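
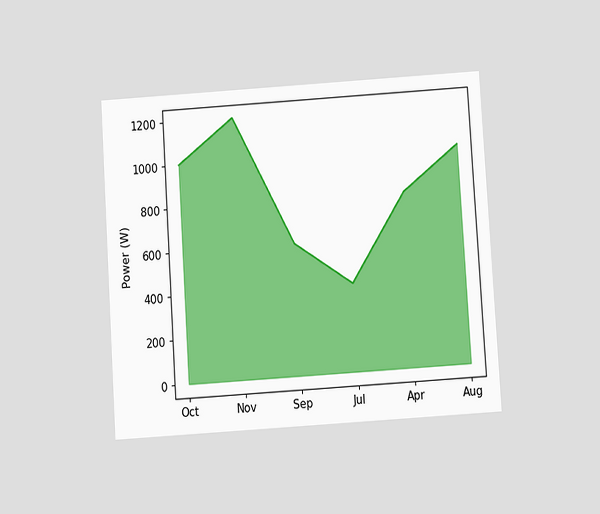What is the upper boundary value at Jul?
400W

The chart is tilted about 4° counter-clockwise and viewed slightly from below. At Jul the upper boundary is at 400W.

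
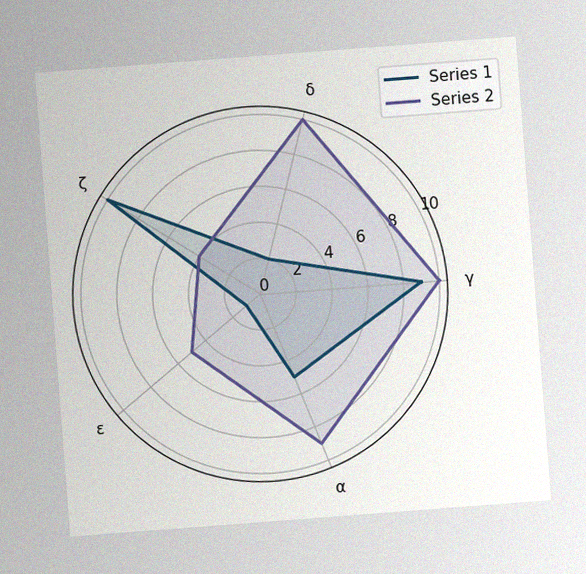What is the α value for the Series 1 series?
5

The chart is tilted about 4° counter-clockwise, with some photo noise. On the α axis, Series 1 reaches 5.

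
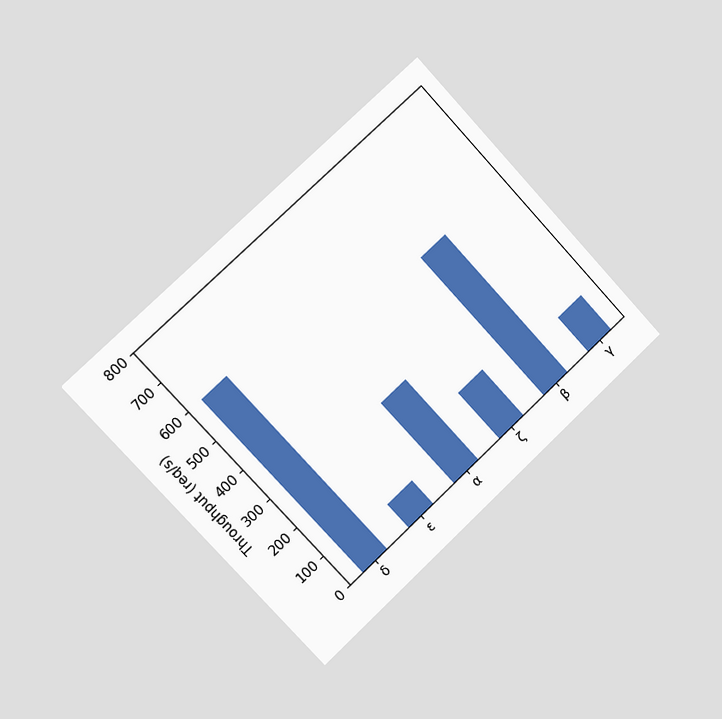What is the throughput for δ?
600req/s

The chart is tilted about 43° counter-clockwise and viewed slightly from the left. Reading along the chart's y-axis, the δ bar reaches 600req/s.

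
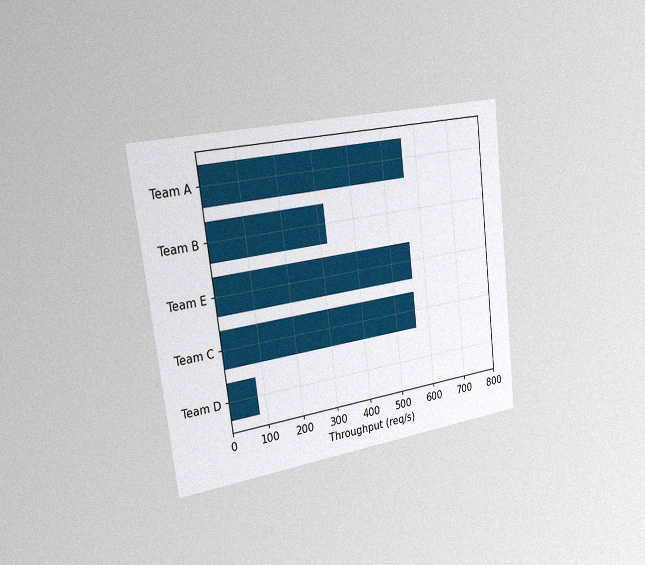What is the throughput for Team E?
560req/s

The chart is tilted about 7° counter-clockwise and viewed slightly from the left, with some photo noise. Reading along the chart's x-axis, the Team E bar reaches 560req/s.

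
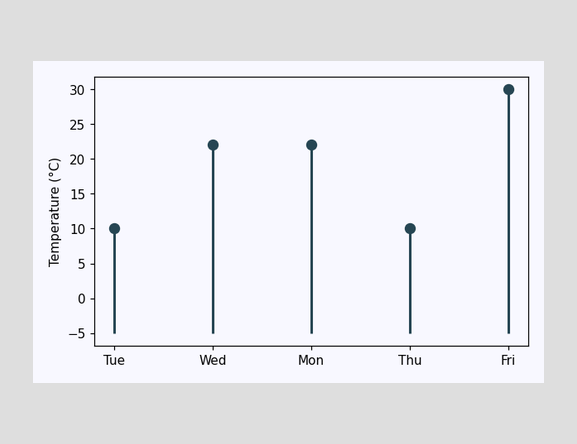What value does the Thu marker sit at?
10°C

The Thu marker sits at 10°C.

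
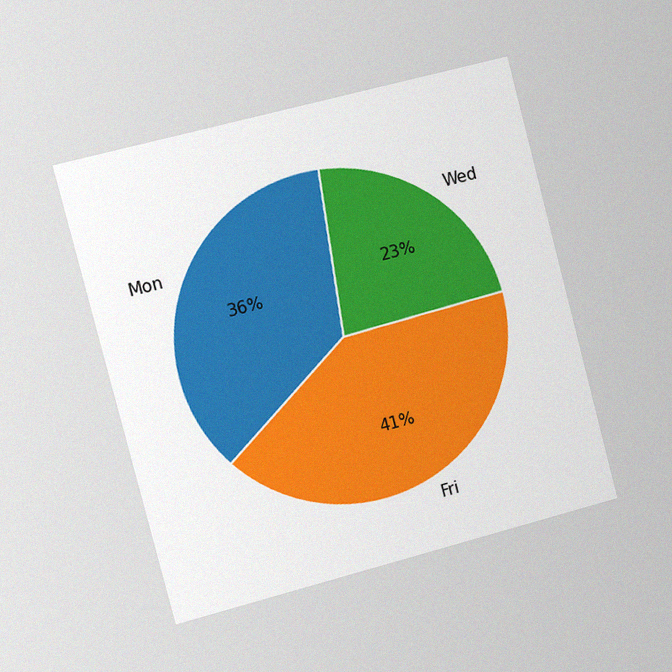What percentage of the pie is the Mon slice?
36%

The chart is tilted about 15° counter-clockwise and viewed slightly from the left, with some photo noise. The Mon slice takes up 36% of the pie.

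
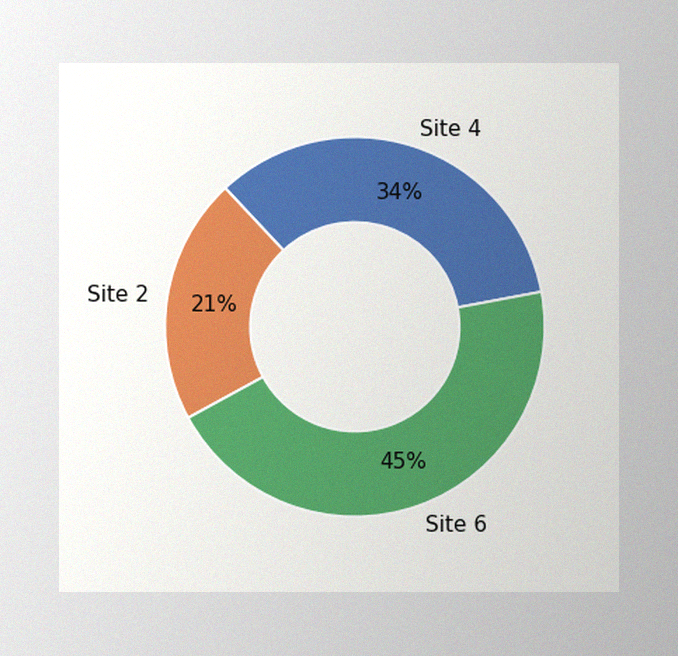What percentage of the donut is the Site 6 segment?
The image has some photo noise and uneven lighting. The Site 6 segment takes up 45% of the ring.

45%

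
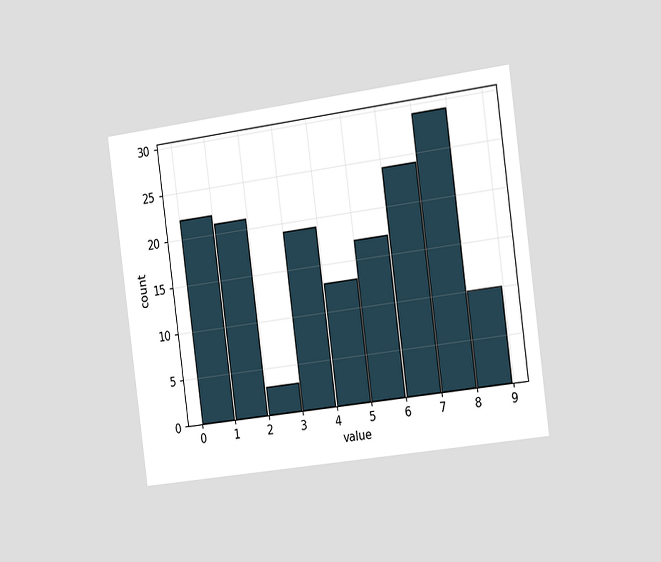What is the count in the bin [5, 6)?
17

The chart is tilted about 8° counter-clockwise and viewed slightly from the right. The [5, 6) bin has height 17.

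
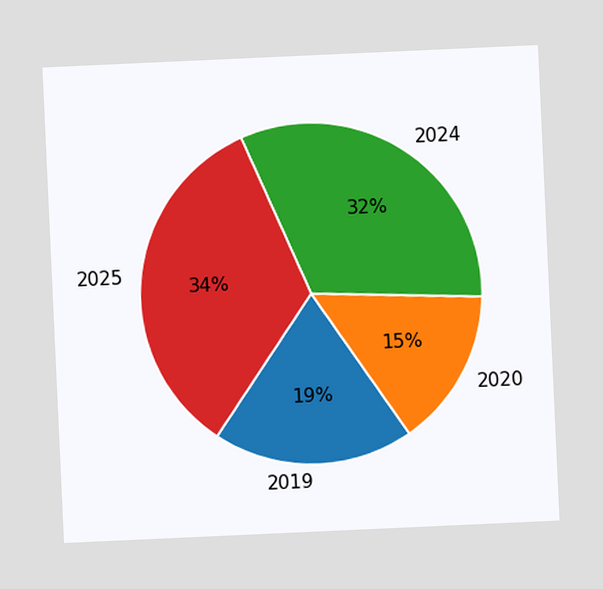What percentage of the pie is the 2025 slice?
34%

The chart is tilted about 3° counter-clockwise. The 2025 slice takes up 34% of the pie.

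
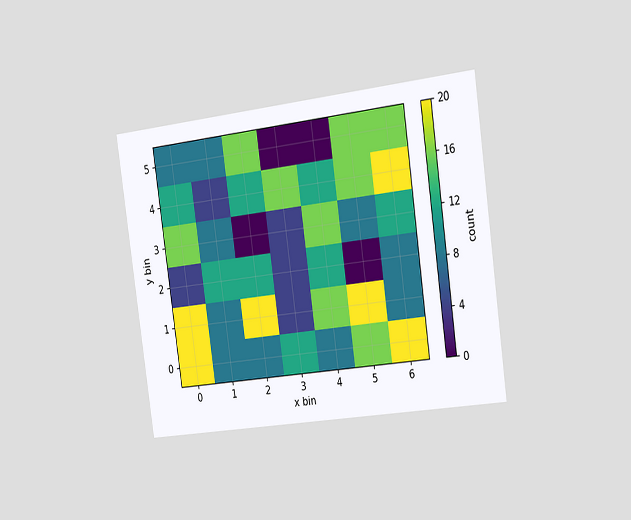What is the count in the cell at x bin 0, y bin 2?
4

The chart is tilted about 8° counter-clockwise and viewed slightly from the right. Matching the cell (0, 2) against the colorbar gives 4.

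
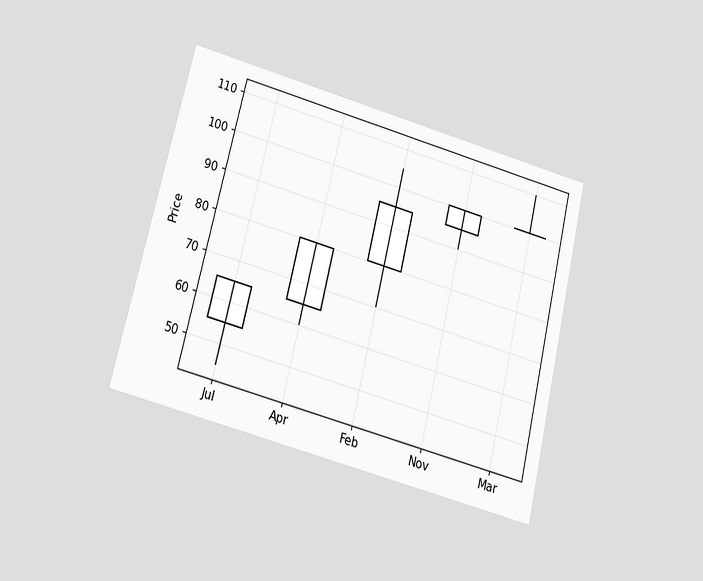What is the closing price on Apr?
80

The chart is tilted about 14° clockwise and viewed slightly from below. The Apr candle closes at 80.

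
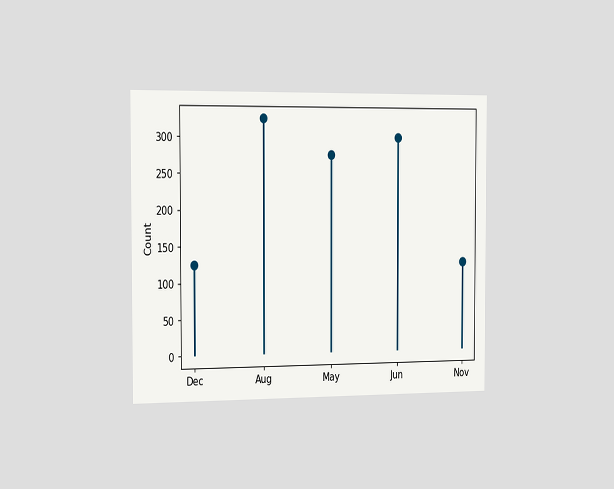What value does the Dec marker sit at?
The chart is viewed slightly from the left. The Dec marker sits at 125.

125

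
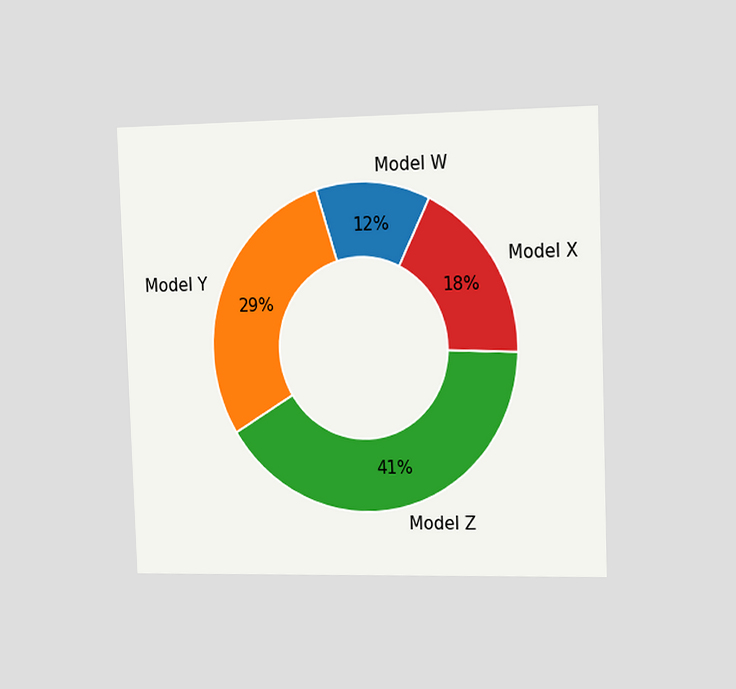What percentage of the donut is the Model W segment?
12%

The chart is tilted about 2° counter-clockwise and viewed slightly from the right. The Model W segment takes up 12% of the ring.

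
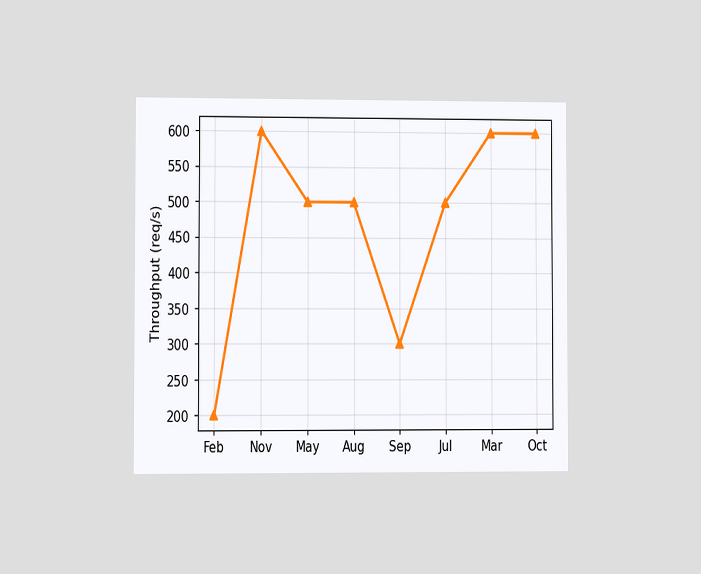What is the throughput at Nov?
The chart is viewed at a slight angle. At Nov, the line is at 600req/s.

600req/s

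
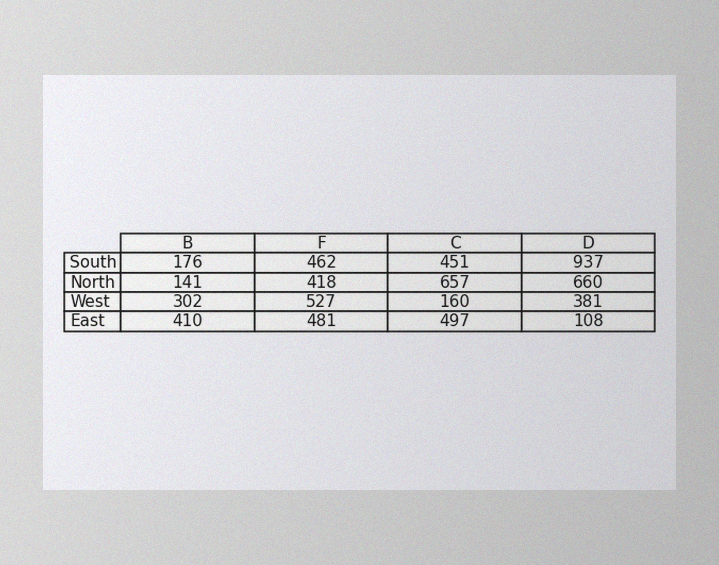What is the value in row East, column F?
481

The image has some photo noise and uneven lighting. The (East, F) cell reads 481.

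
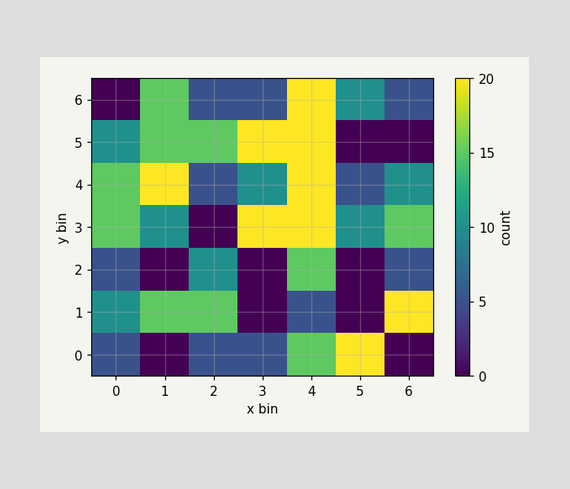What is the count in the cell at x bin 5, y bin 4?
Matching the cell (5, 4) against the colorbar gives 5.

5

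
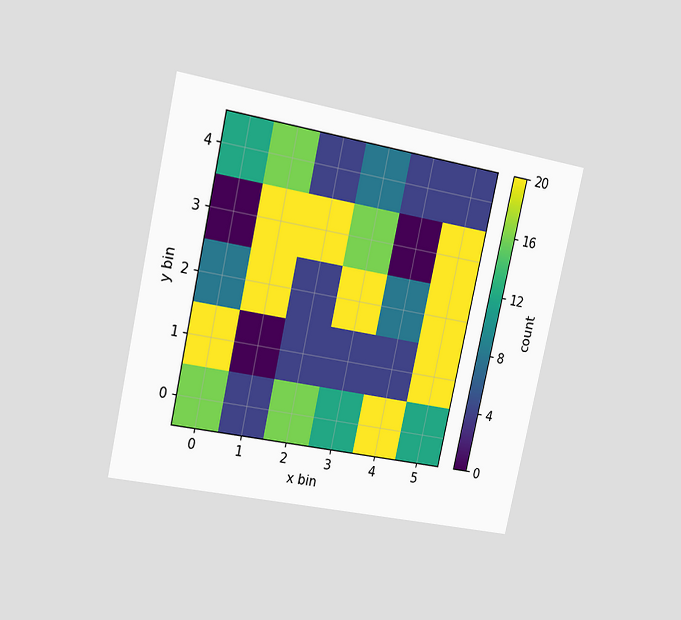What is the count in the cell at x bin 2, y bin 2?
4

The chart is tilted about 12° clockwise and viewed slightly from the left. Matching the cell (2, 2) against the colorbar gives 4.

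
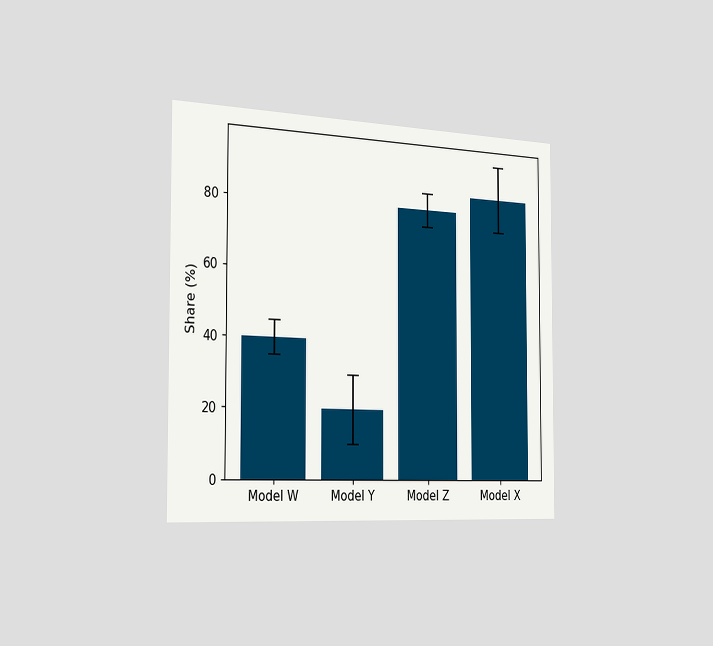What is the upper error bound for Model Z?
The chart is viewed slightly from the left. The Model Z bar's upper whisker reaches 85%.

85%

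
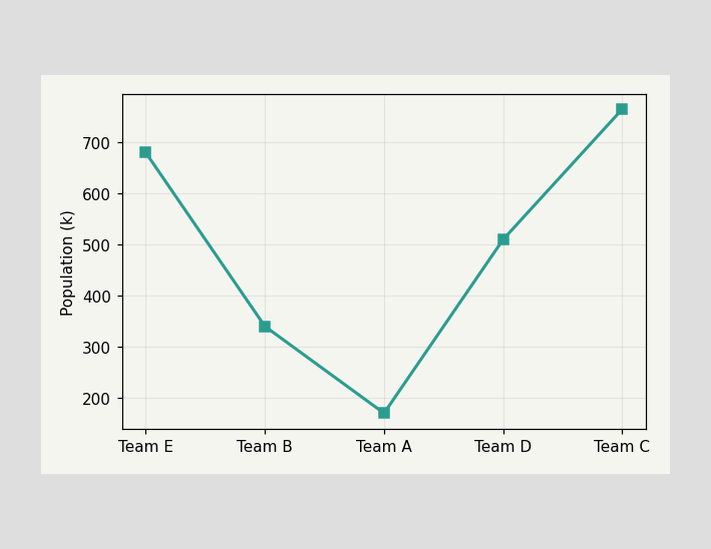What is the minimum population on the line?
The lowest point is at Team A, and reading across to the y-axis gives 170k.

170k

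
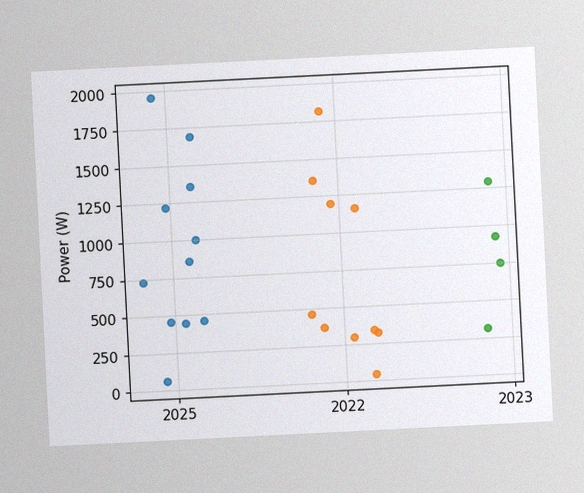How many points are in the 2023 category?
The chart is tilted about 3° counter-clockwise, with some photo noise. Counting the markers in the 2023 column gives 4.

4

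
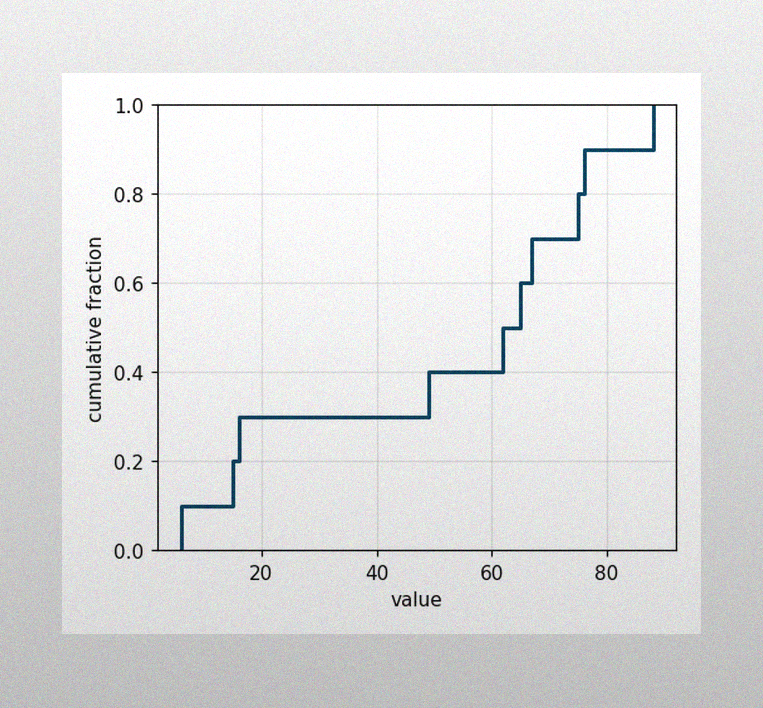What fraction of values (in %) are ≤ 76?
The image has some photo noise and uneven lighting. At x=76 the ECDF step is at 90%.

90%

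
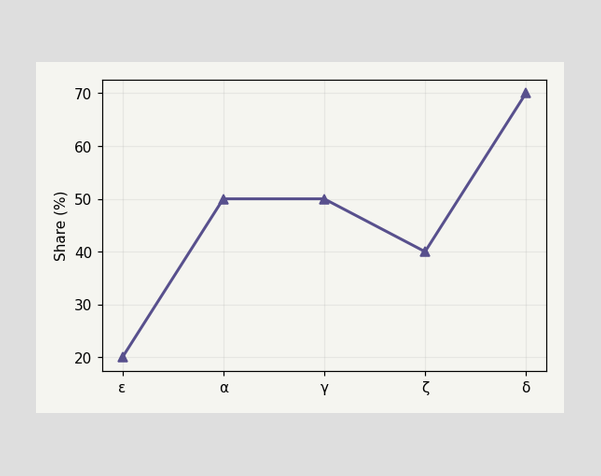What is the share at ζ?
40%

At ζ, the line is at 40%.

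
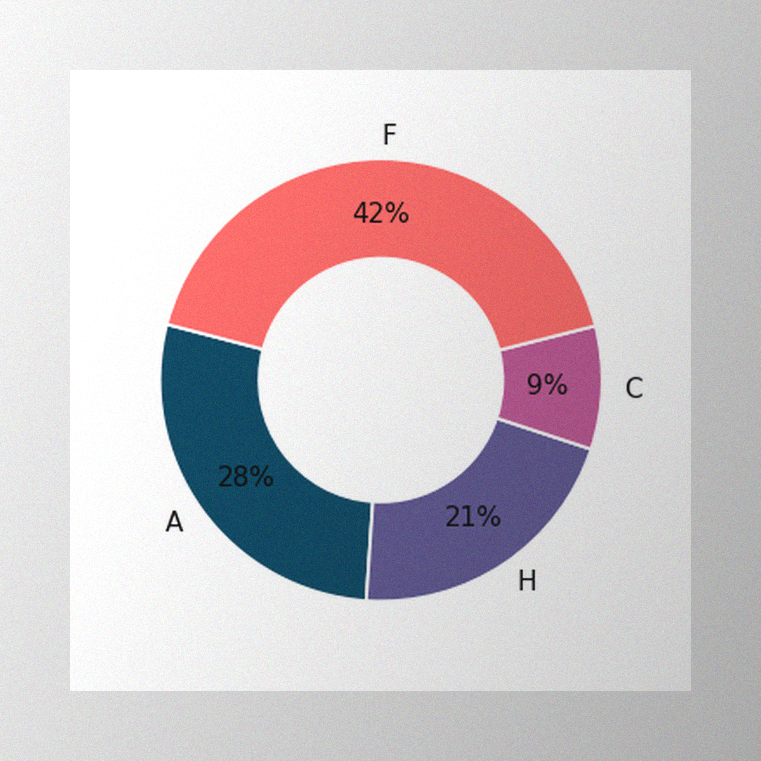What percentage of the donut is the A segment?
The image has some photo noise and uneven lighting. The A segment takes up 28% of the ring.

28%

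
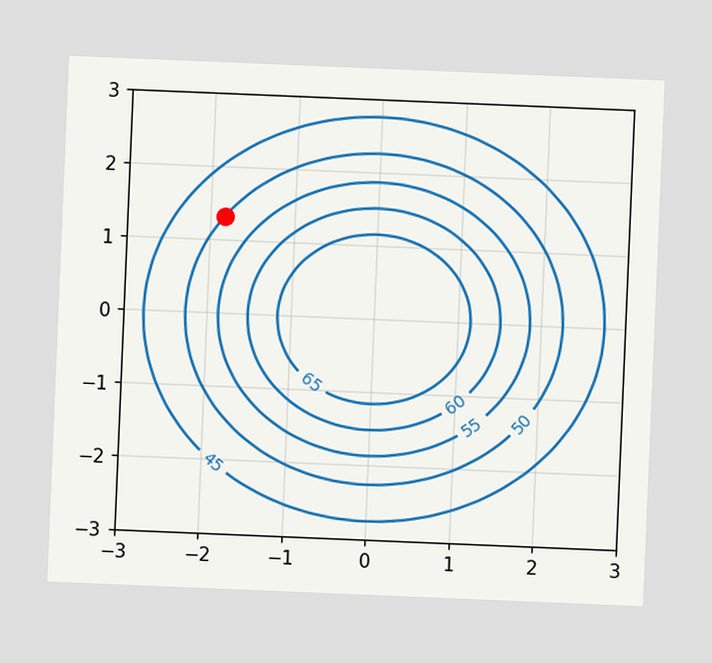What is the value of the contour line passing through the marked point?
50

The chart is tilted about 2° clockwise. The marked point sits on the contour labelled 50.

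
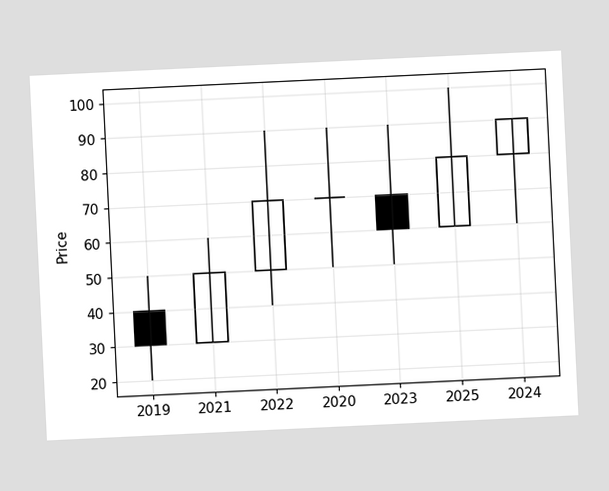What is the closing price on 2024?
The chart is tilted about 3° counter-clockwise. The 2024 candle closes at 90.

90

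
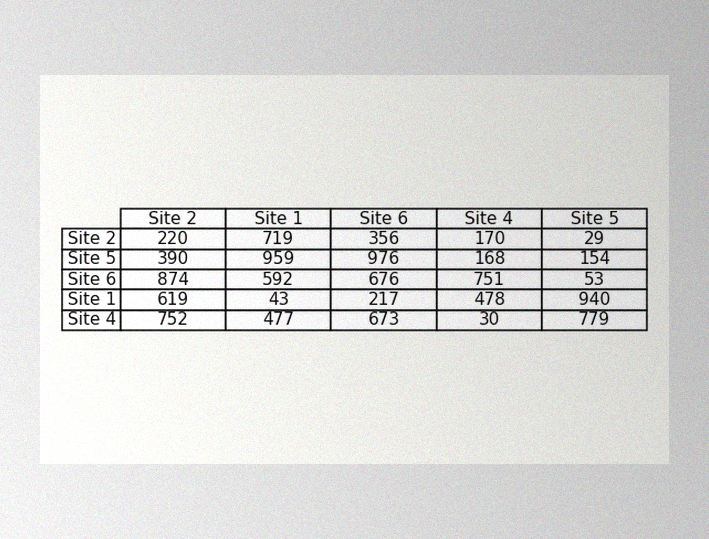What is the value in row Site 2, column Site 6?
The image has some photo noise and uneven lighting. The (Site 2, Site 6) cell reads 356.

356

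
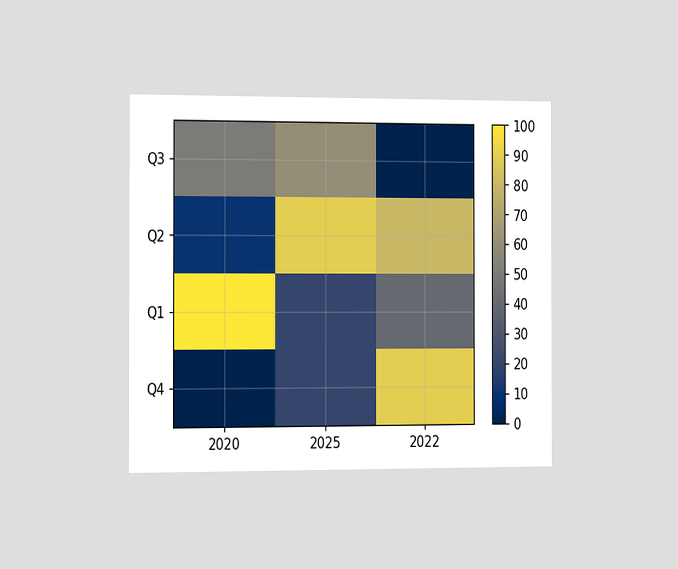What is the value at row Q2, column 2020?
10

The chart is viewed slightly from the left. Matching cell (Q2, 2020) against the colorbar gives 10.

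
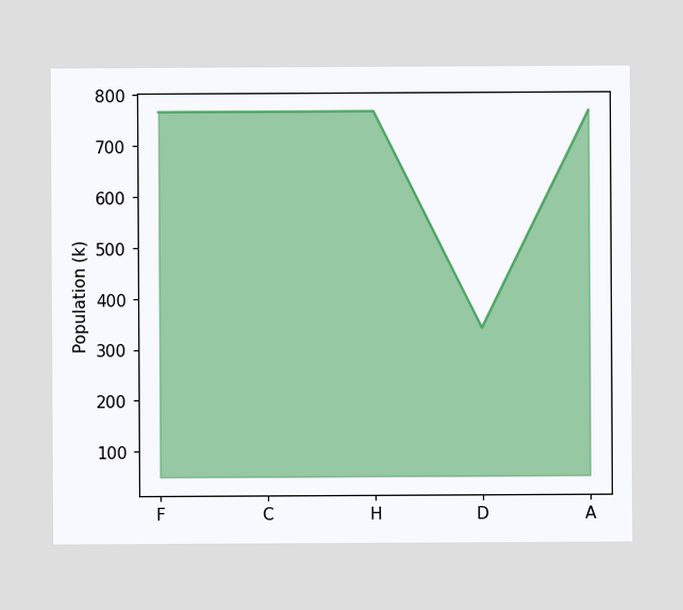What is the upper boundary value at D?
At D the upper boundary is at 340k.

340k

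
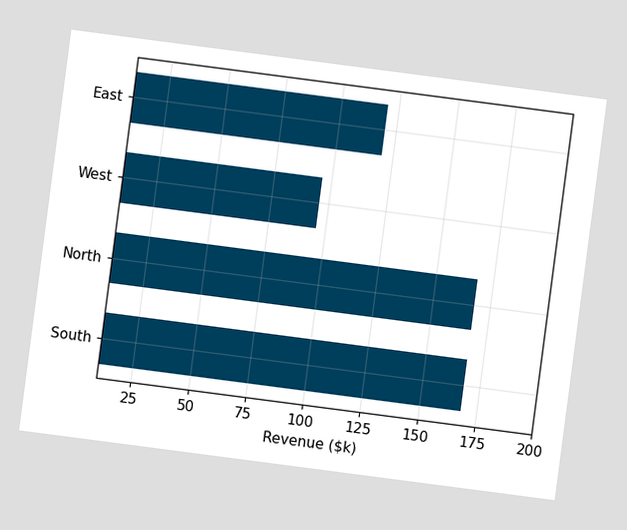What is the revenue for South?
The chart is tilted about 7° clockwise. Reading along the chart's x-axis, the South bar reaches $168k.

$168k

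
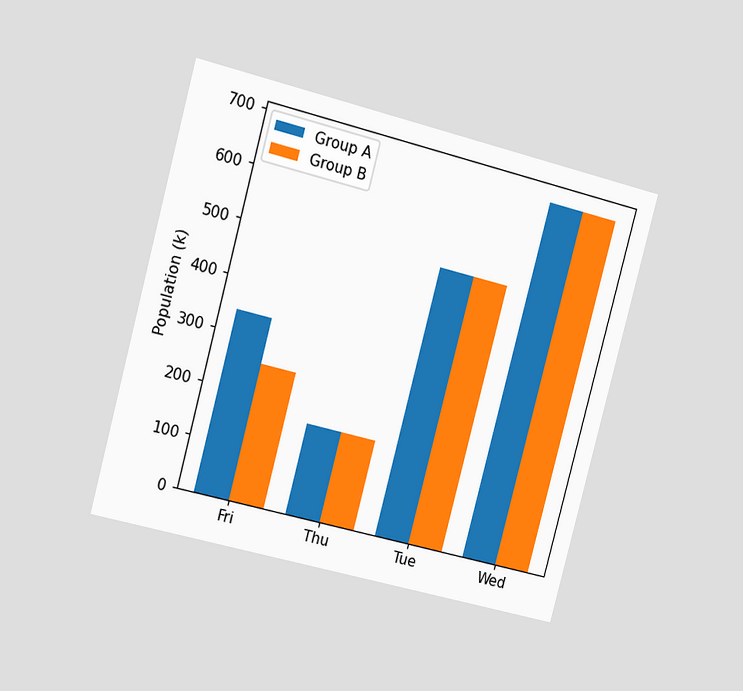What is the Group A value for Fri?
The chart is tilted about 15° clockwise and viewed slightly from the left. The Group A bar at Fri reaches 340k on the y-axis.

340k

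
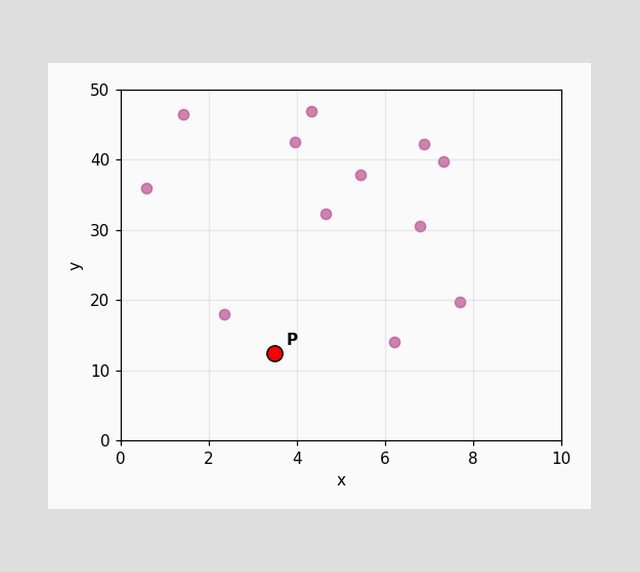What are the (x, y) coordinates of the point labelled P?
Following the gridlines from P to each axis, P sits at (3.5, 12.5).

(3.5, 12.5)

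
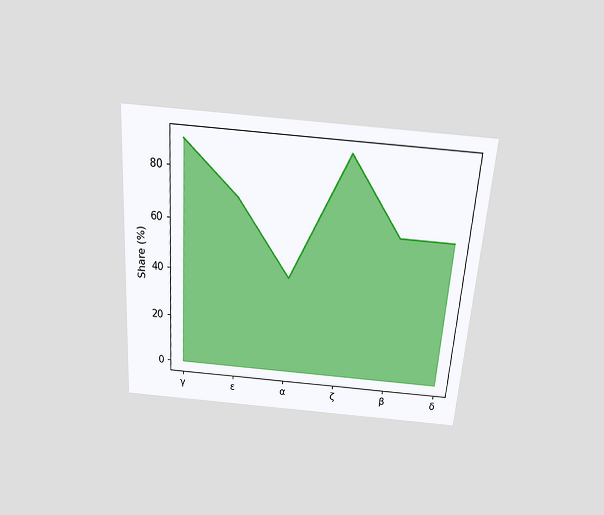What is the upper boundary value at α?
The chart is tilted about 4° clockwise and viewed slightly from above. At α the upper boundary is at 40%.

40%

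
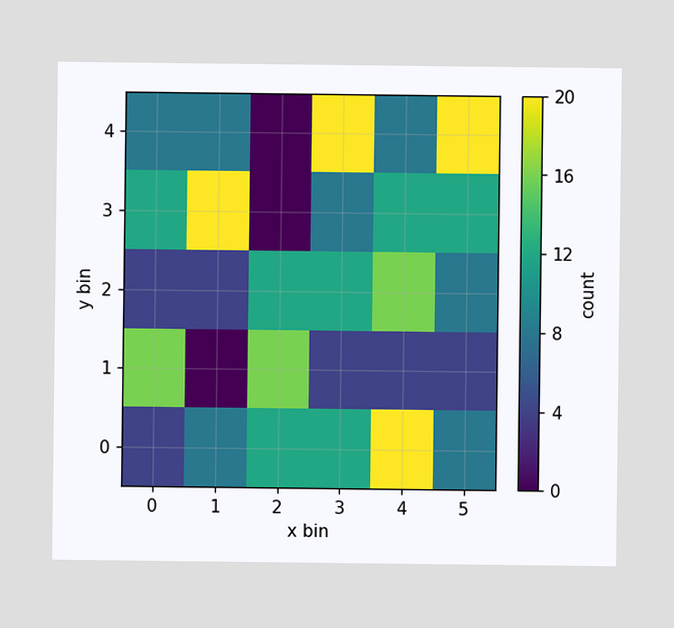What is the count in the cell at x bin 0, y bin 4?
8

Matching the cell (0, 4) against the colorbar gives 8.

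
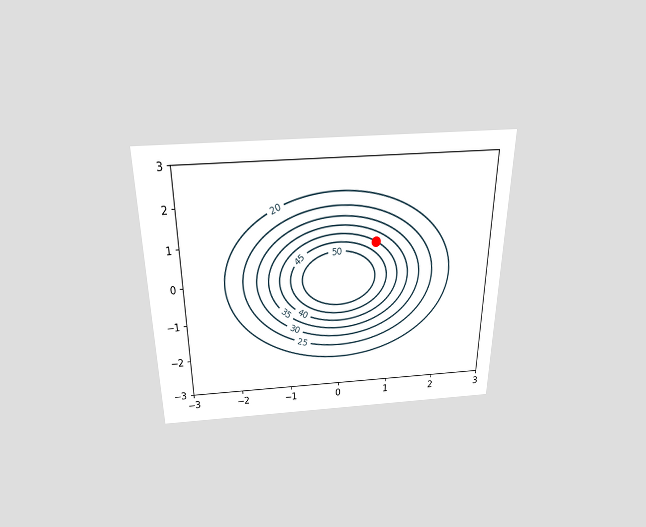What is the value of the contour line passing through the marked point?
The chart is viewed slightly from above. The marked point sits on the contour labelled 40.

40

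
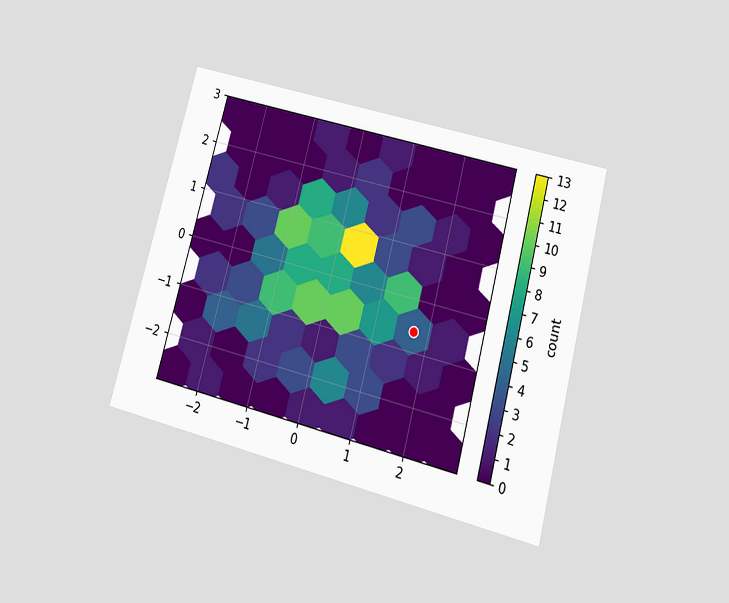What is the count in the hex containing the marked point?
4

The chart is tilted about 15° clockwise and viewed slightly from below. The marked hex reads 4 on the colorbar.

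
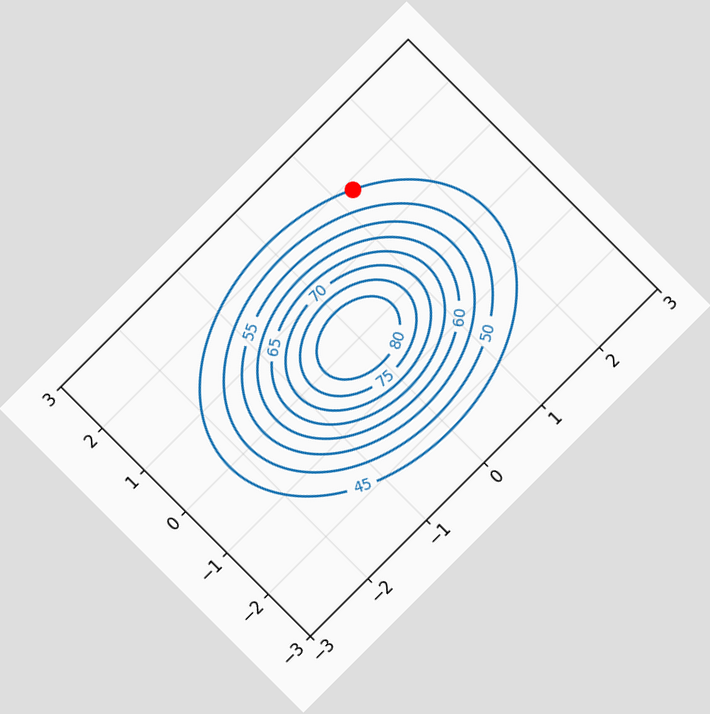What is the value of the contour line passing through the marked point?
The chart is tilted about 45° counter-clockwise. The marked point sits on the contour labelled 45.

45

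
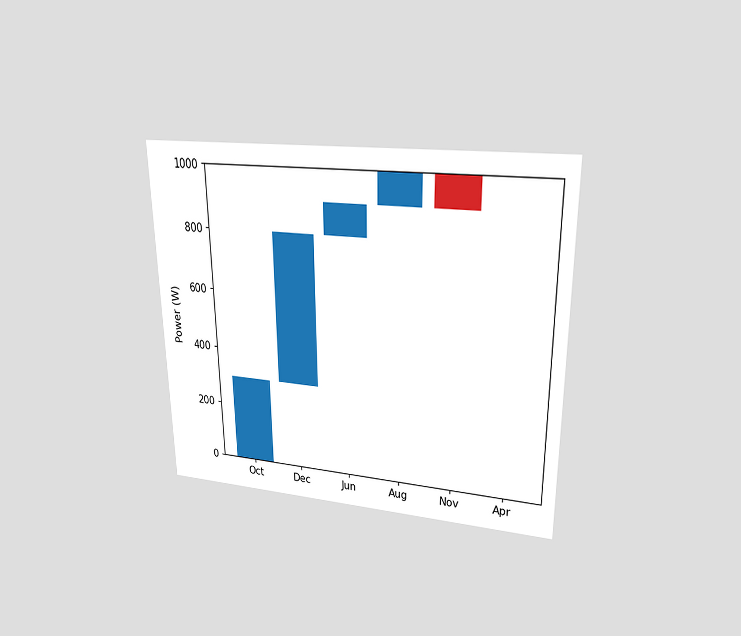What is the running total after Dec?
The chart is viewed at a slight angle. After Dec the running total reaches 800W.

800W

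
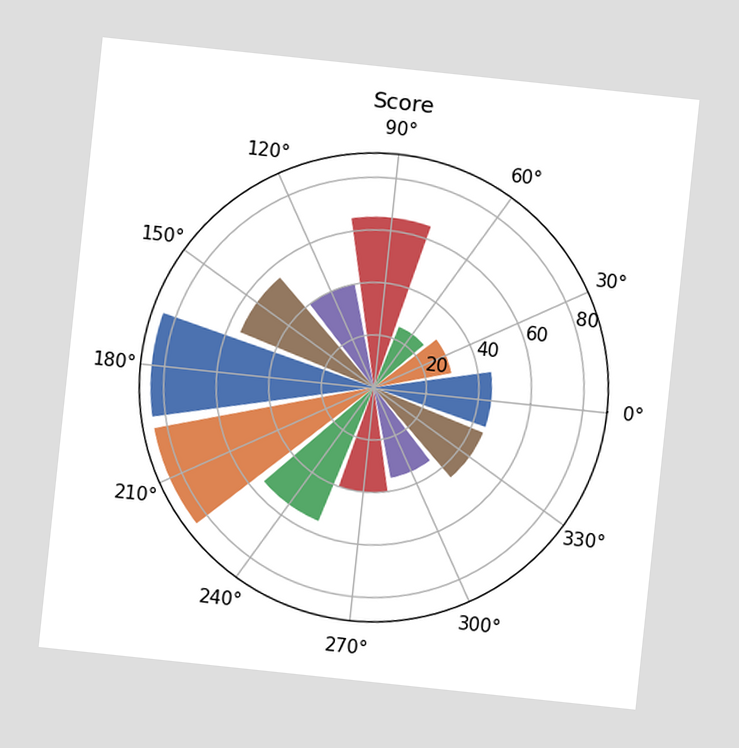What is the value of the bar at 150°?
55

The chart is tilted about 6° clockwise. The bar at 150° reaches 55 on the radial axis.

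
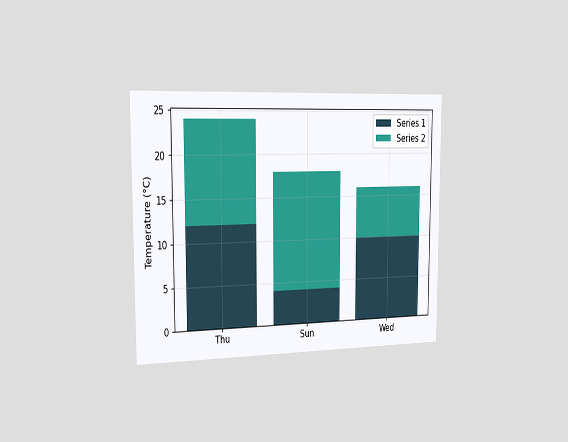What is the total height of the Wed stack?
The chart is viewed slightly from the left. The Wed stack's top reaches 16°C on the y-axis.

16°C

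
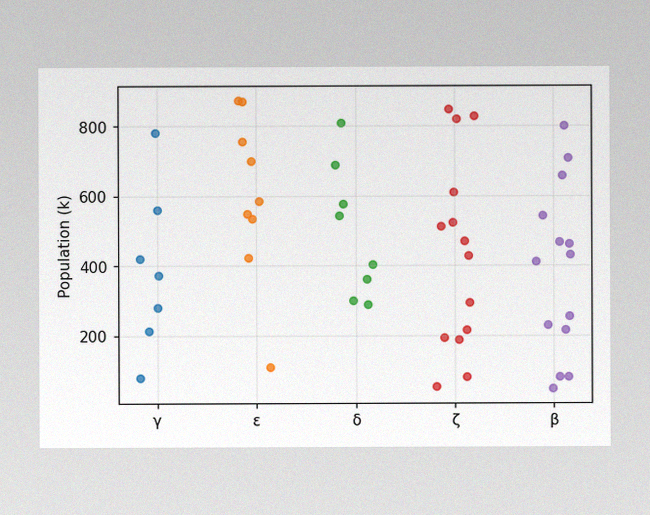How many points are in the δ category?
8

The image has some photo noise and uneven lighting. Counting the markers in the δ column gives 8.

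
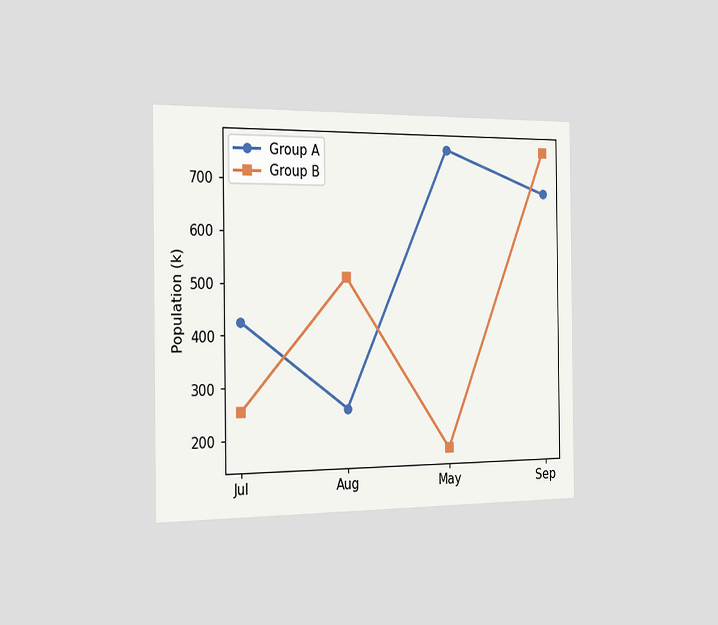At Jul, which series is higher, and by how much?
Group A, by 170k

The chart is viewed slightly from the left. At Jul, Group A sits above the other line by 170k.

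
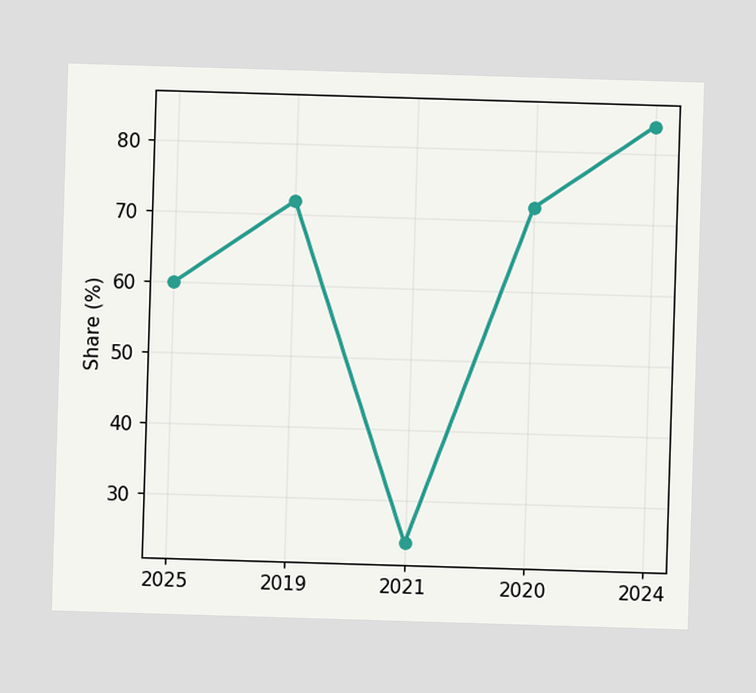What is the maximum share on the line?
The highest point is at 2024, and reading across to the y-axis gives 84%.

84%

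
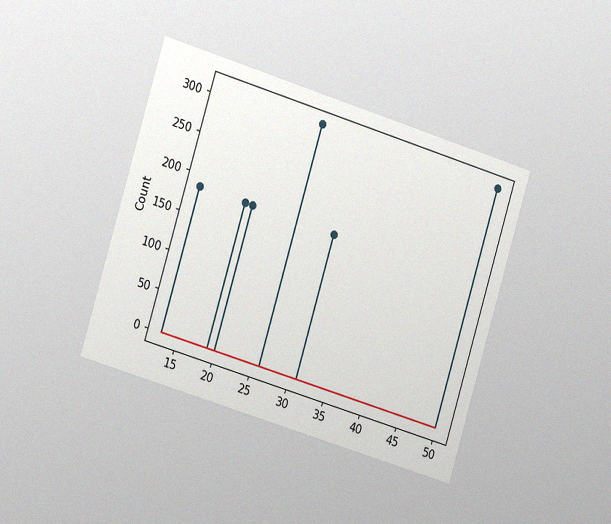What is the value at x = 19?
The chart is tilted about 17° clockwise and viewed slightly from the left, with some photo noise. The stem at x=19 reaches 186.

186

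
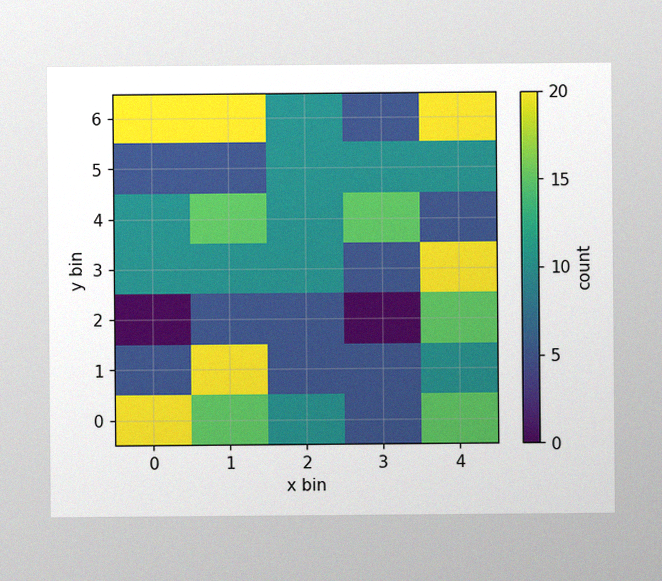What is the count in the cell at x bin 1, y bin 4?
The image has some photo noise and uneven lighting. Matching the cell (1, 4) against the colorbar gives 15.

15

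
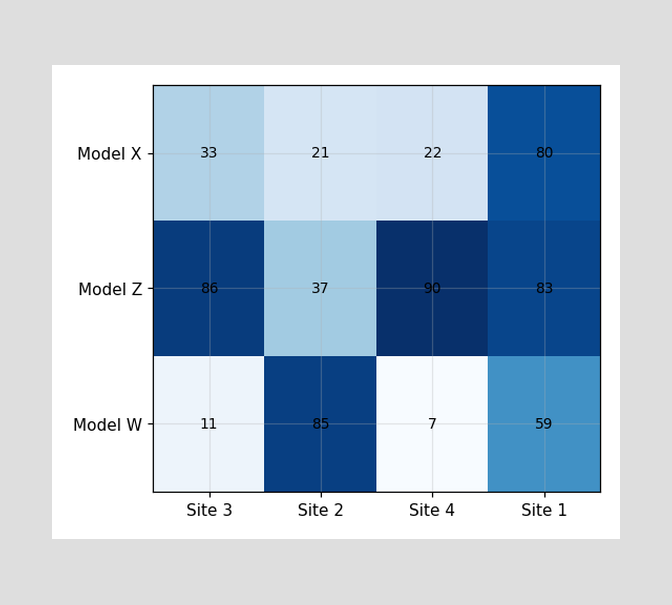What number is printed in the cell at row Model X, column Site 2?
The (Model X, Site 2) cell reads 21.

21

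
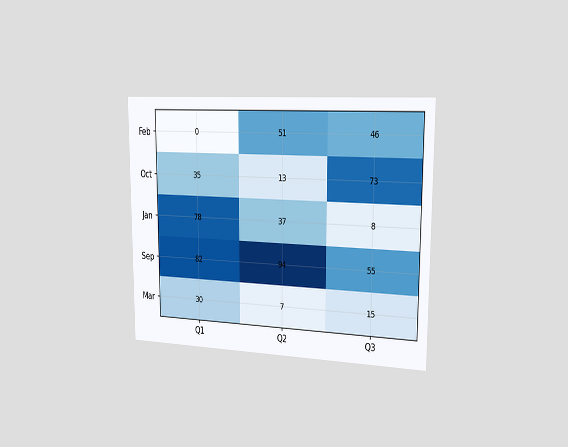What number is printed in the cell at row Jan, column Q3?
8

The chart is viewed slightly from the right. The (Jan, Q3) cell reads 8.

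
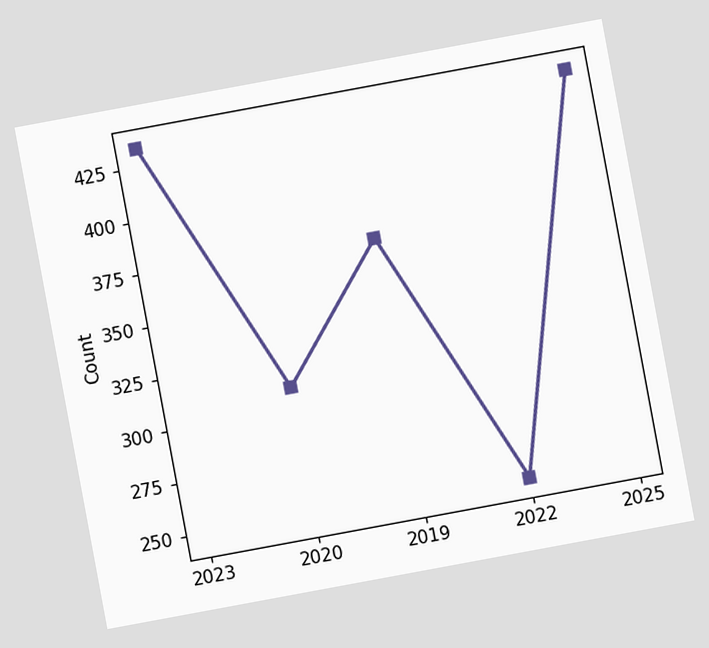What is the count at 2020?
310

The chart is tilted about 10° counter-clockwise. At 2020, the line is at 310.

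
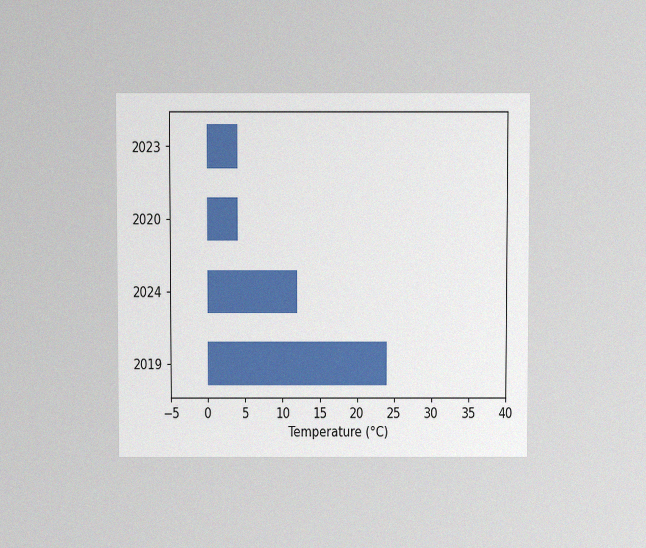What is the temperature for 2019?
24°C

The chart is viewed slightly from above, with some photo noise. Reading along the chart's x-axis, the 2019 bar reaches 24°C.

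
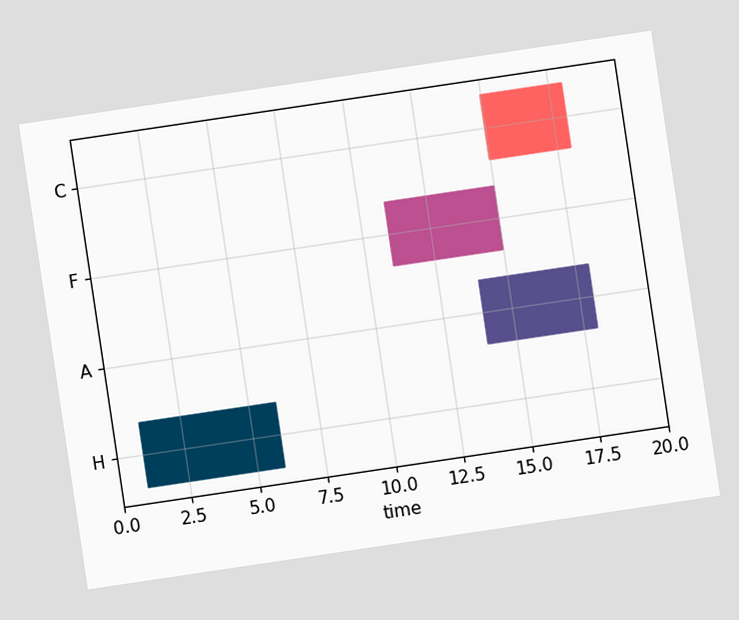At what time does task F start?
The chart is tilted about 8° counter-clockwise. The F bar begins at t=11.

11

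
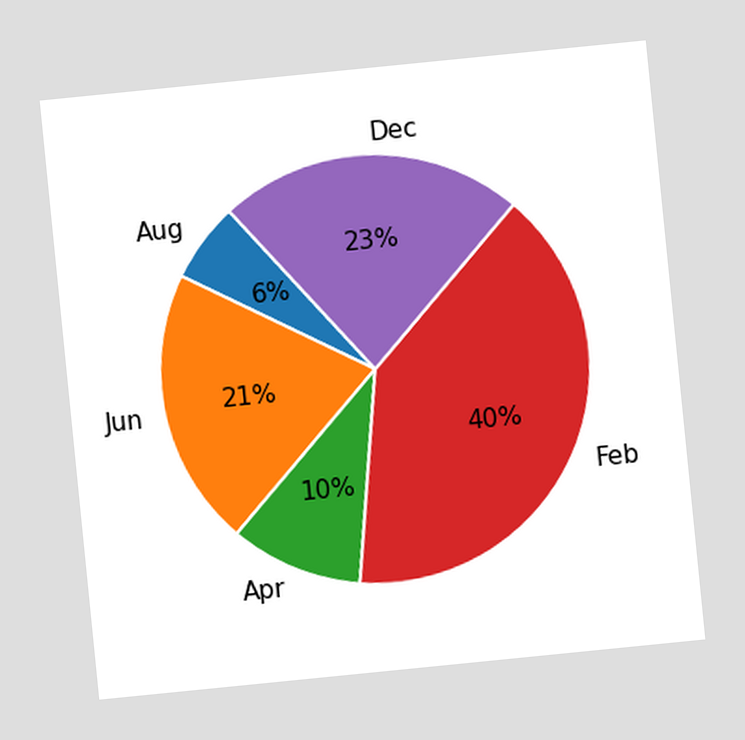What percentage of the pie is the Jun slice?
21%

The chart is tilted about 6° counter-clockwise. The Jun slice takes up 21% of the pie.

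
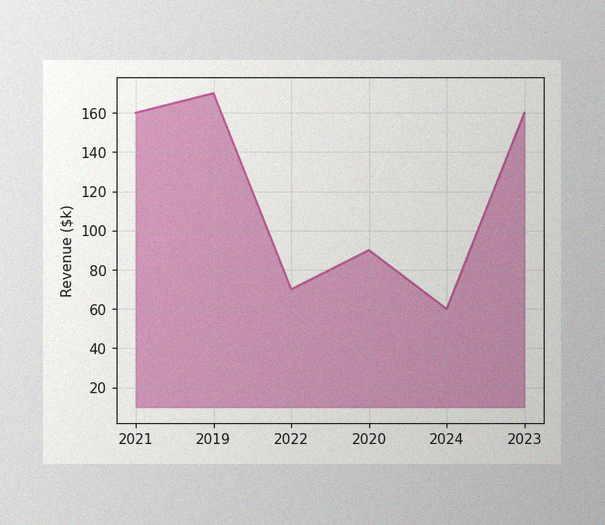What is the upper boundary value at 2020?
The image has some photo noise and uneven lighting. At 2020 the upper boundary is at $90k.

$90k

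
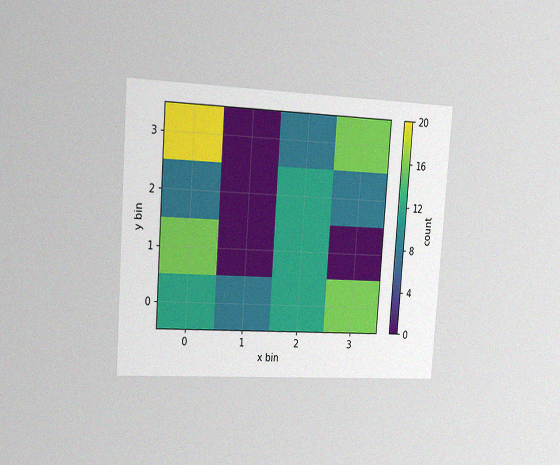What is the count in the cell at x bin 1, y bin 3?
The chart is tilted about 4° clockwise and viewed slightly from the left, with some photo noise. Matching the cell (1, 3) against the colorbar gives 0.

0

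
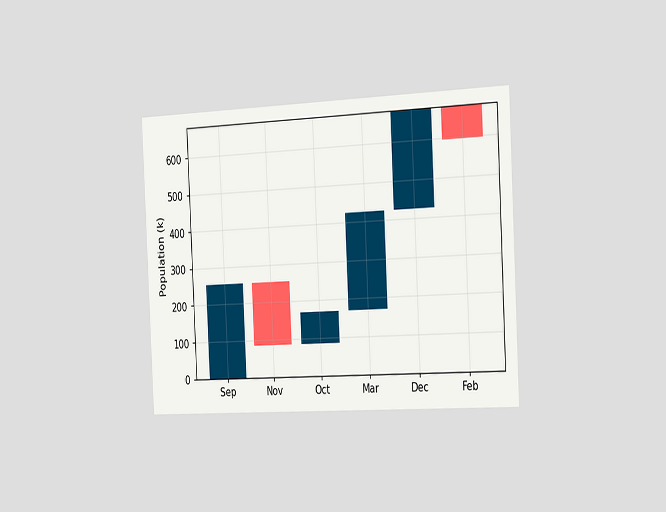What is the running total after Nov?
The chart is tilted about 3° counter-clockwise and viewed slightly from the right. After Nov the running total reaches 85k.

85k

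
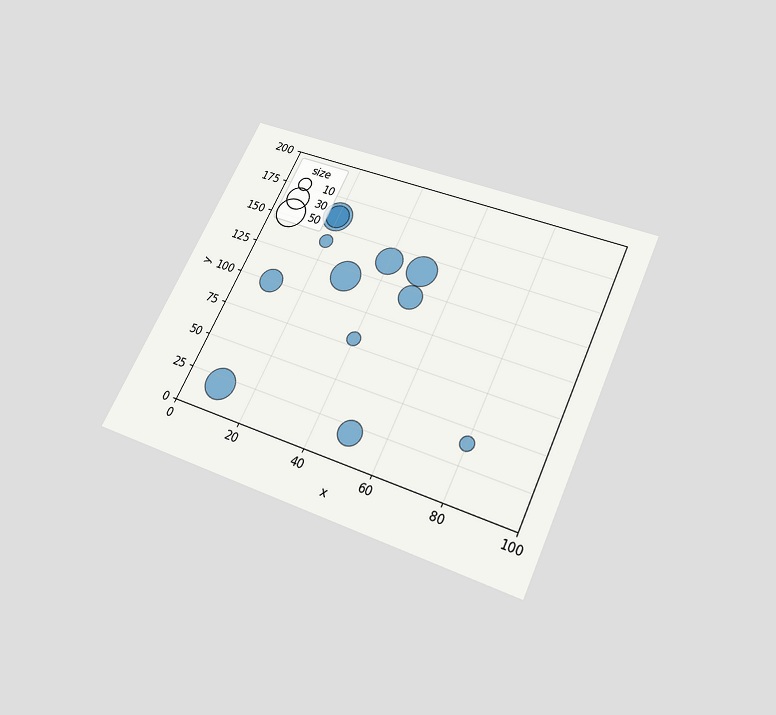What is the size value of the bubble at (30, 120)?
50

The chart is tilted about 25° clockwise and viewed slightly from below. Matching the bubble at (30, 120) against the size legend gives 50.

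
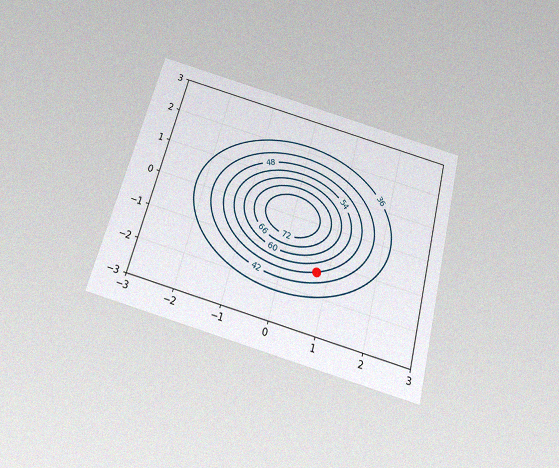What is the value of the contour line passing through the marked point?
The chart is tilted about 15° clockwise and viewed slightly from below, with some photo noise. The marked point sits on the contour labelled 48.

48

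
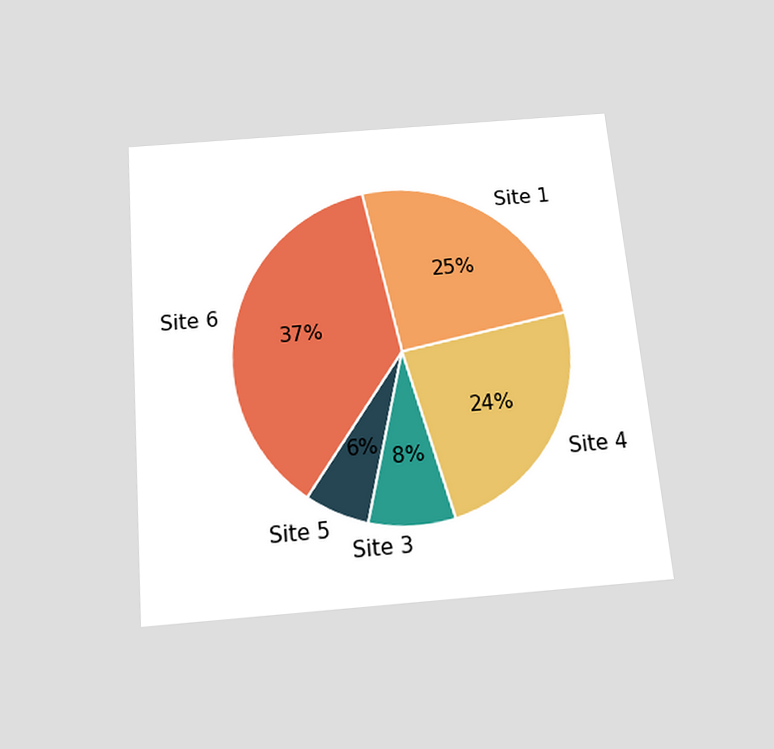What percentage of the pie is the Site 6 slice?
The chart is tilted about 5° counter-clockwise and viewed slightly from below. The Site 6 slice takes up 37% of the pie.

37%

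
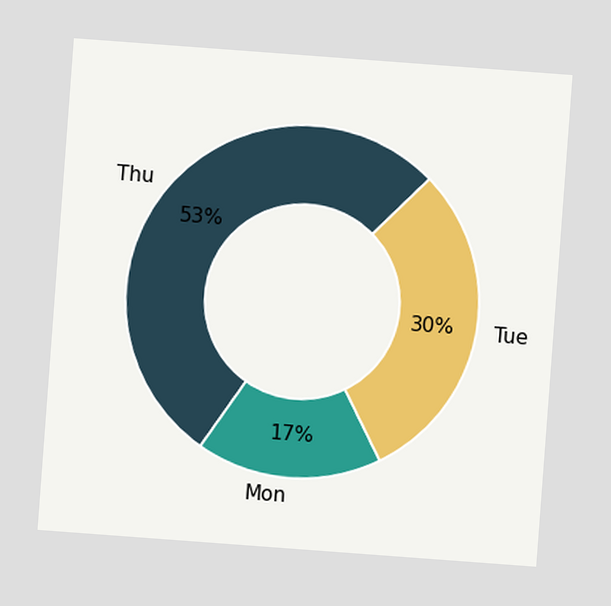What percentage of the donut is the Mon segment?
The chart is tilted about 4° clockwise. The Mon segment takes up 17% of the ring.

17%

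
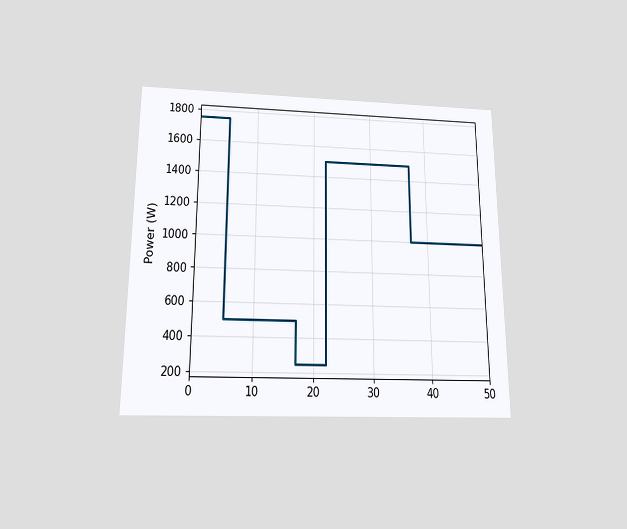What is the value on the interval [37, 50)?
The chart is viewed slightly from below. On [37, 50) the step sits at 1000W.

1000W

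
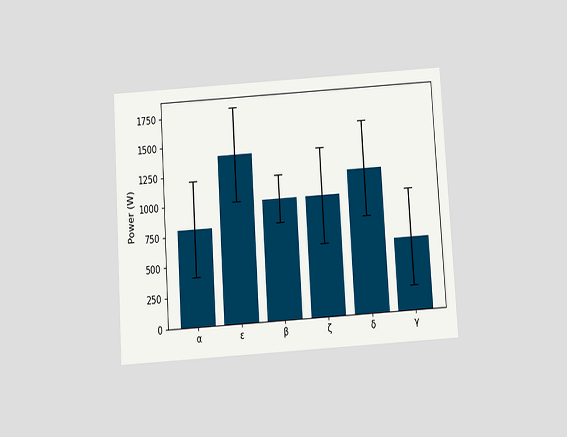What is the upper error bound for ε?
1800W

The chart is tilted about 4° counter-clockwise and viewed slightly from below. The ε bar's upper whisker reaches 1800W.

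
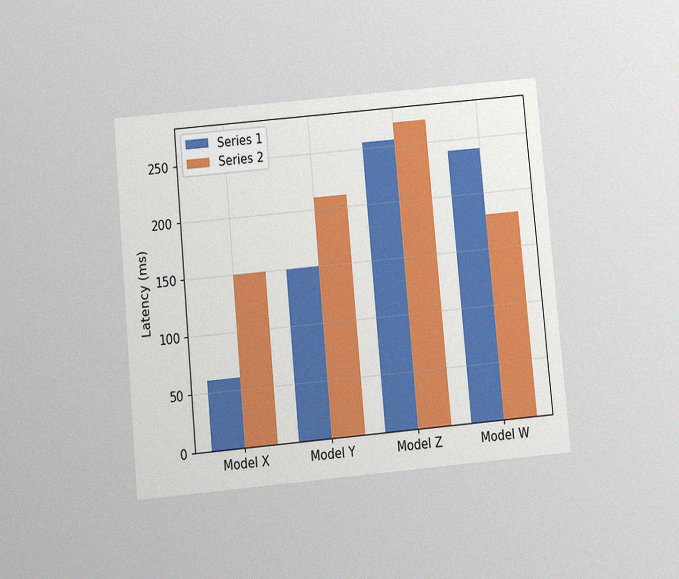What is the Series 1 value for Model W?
The chart is tilted about 5° counter-clockwise and viewed slightly from below, with some photo noise. The Series 1 bar at Model W reaches 240ms on the y-axis.

240ms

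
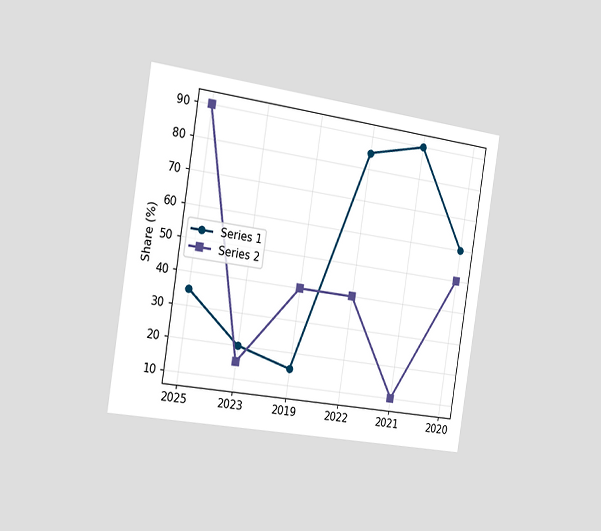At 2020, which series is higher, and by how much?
Series 1, by 10%

The chart is tilted about 9° clockwise and viewed slightly from the left. At 2020, Series 1 sits above the other line by 10%.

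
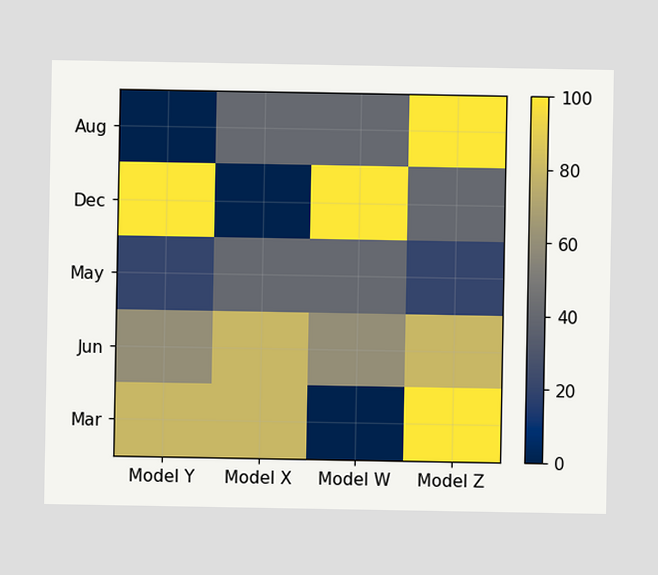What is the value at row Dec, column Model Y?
100

Matching cell (Dec, Model Y) against the colorbar gives 100.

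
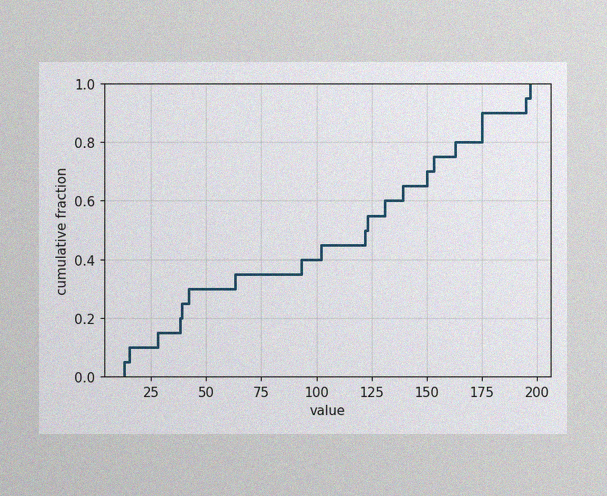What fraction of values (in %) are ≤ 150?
The image has some photo noise and uneven lighting. At x=150 the ECDF step is at 70%.

70%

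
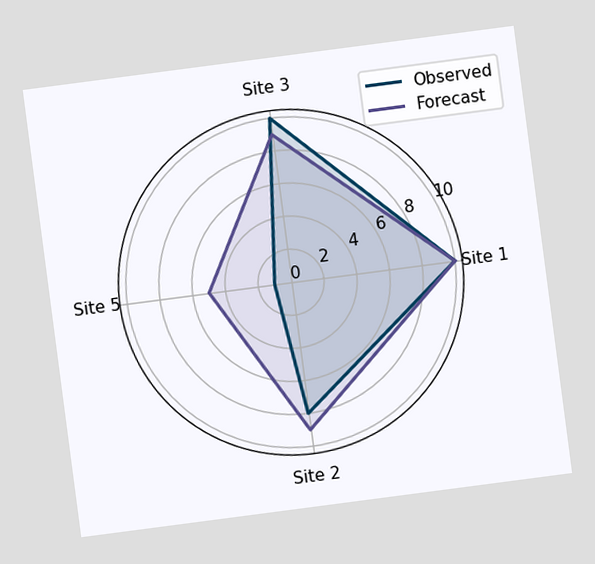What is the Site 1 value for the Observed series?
The chart is tilted about 7° counter-clockwise. On the Site 1 axis, Observed reaches 10.

10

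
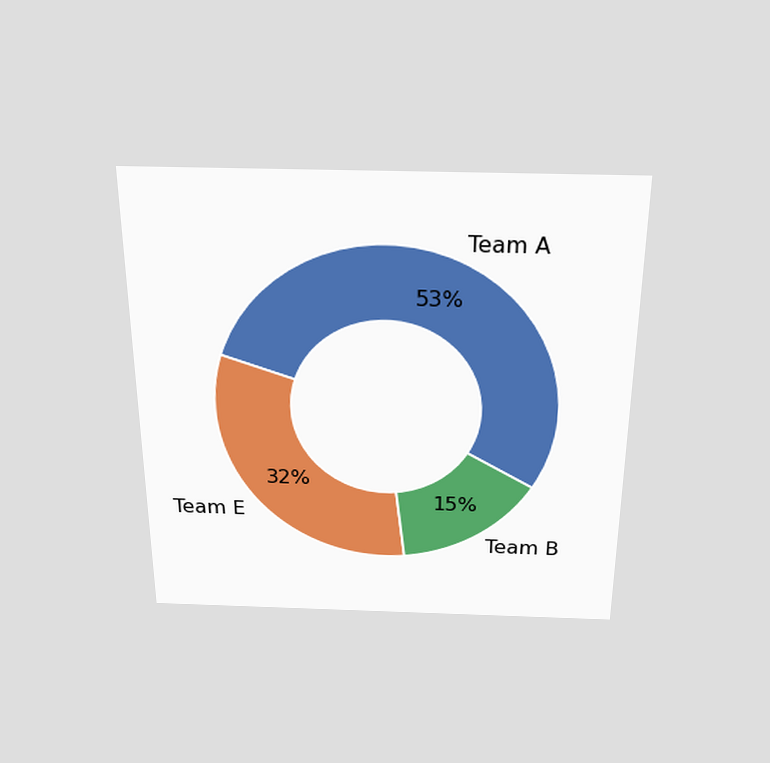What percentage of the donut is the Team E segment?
32%

The chart is viewed slightly from above. The Team E segment takes up 32% of the ring.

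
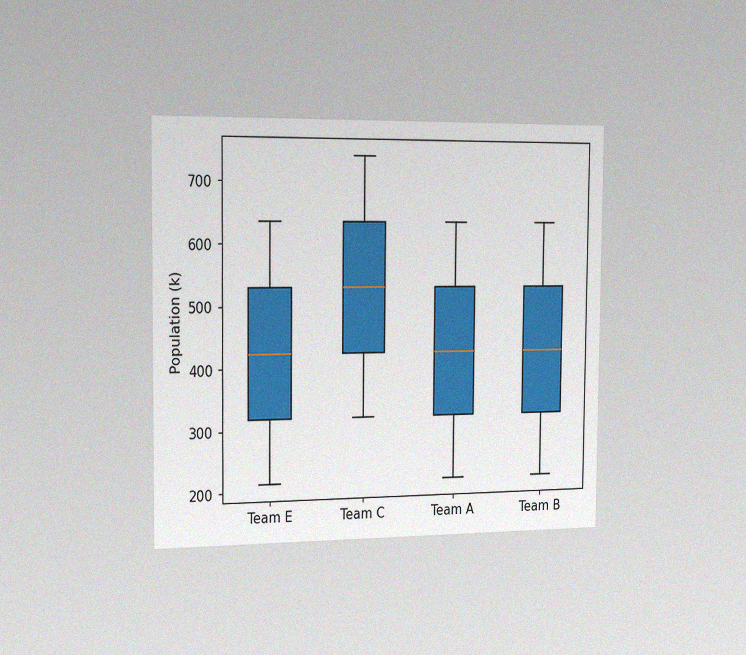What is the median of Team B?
424k

The chart is viewed slightly from the left, with some photo noise. The median line in the Team B box sits at 424k.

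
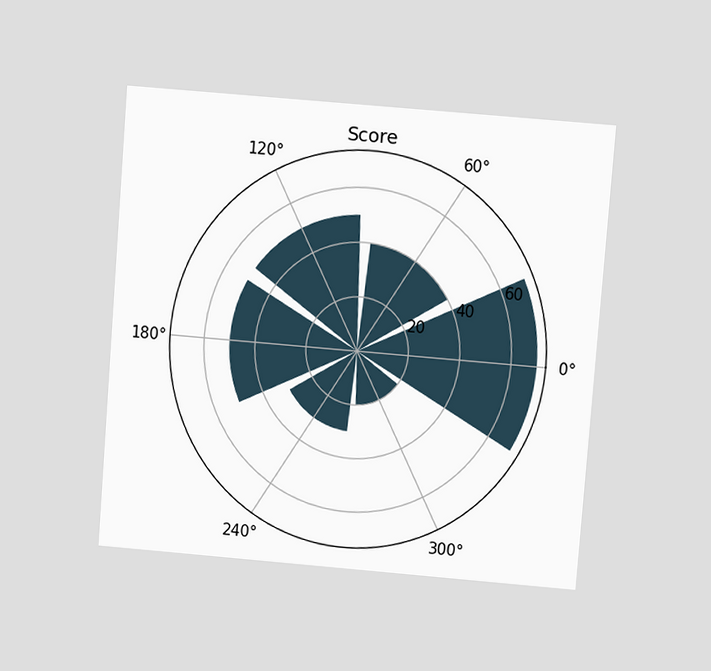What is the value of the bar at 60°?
The chart is tilted about 5° clockwise and viewed at a slight angle. The bar at 60° reaches 40 on the radial axis.

40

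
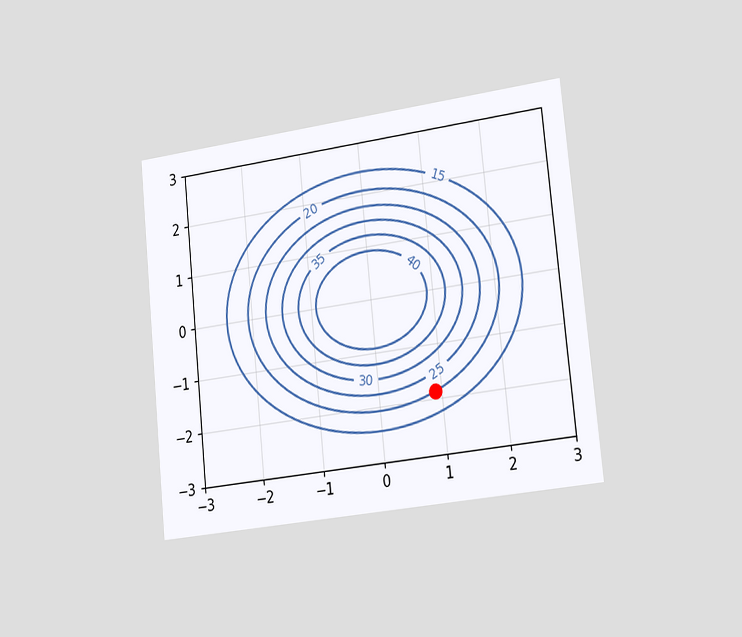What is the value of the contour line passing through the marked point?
The chart is tilted about 6° counter-clockwise and viewed slightly from the right. The marked point sits on the contour labelled 20.

20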